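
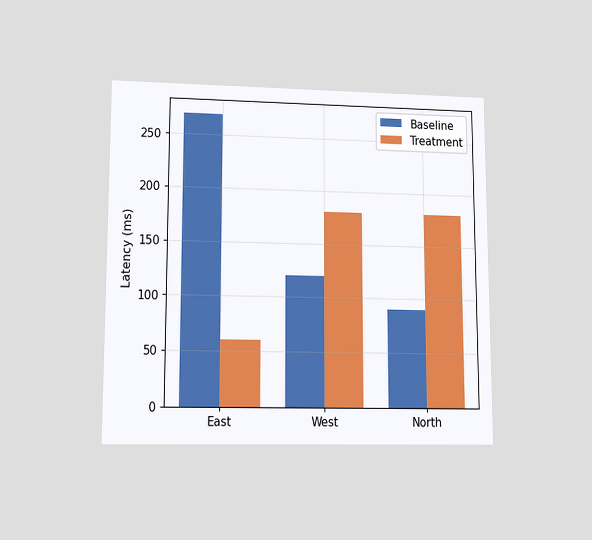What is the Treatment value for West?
The chart is viewed at a slight angle. The Treatment bar at West reaches 180ms on the y-axis.

180ms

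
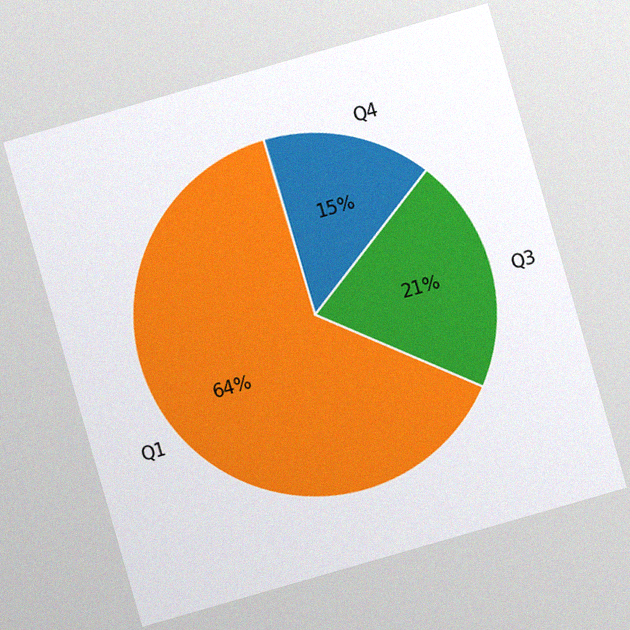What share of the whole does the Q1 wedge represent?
64%

The chart is tilted about 16° counter-clockwise, with some photo noise. The Q1 slice takes up 64% of the pie.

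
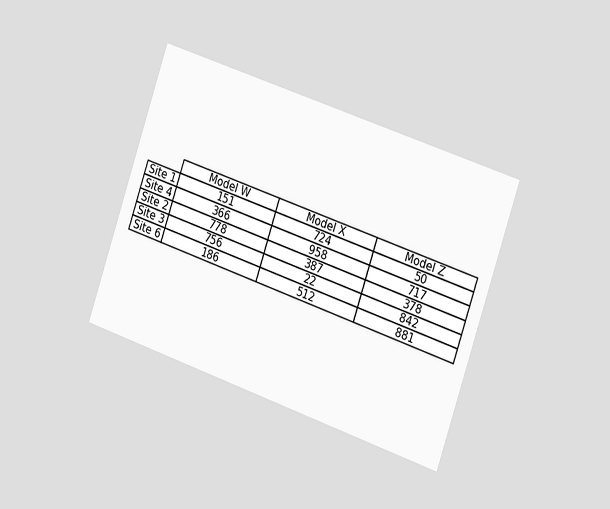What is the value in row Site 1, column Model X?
The chart is tilted about 19° clockwise and viewed slightly from the right. The (Site 1, Model X) cell reads 724.

724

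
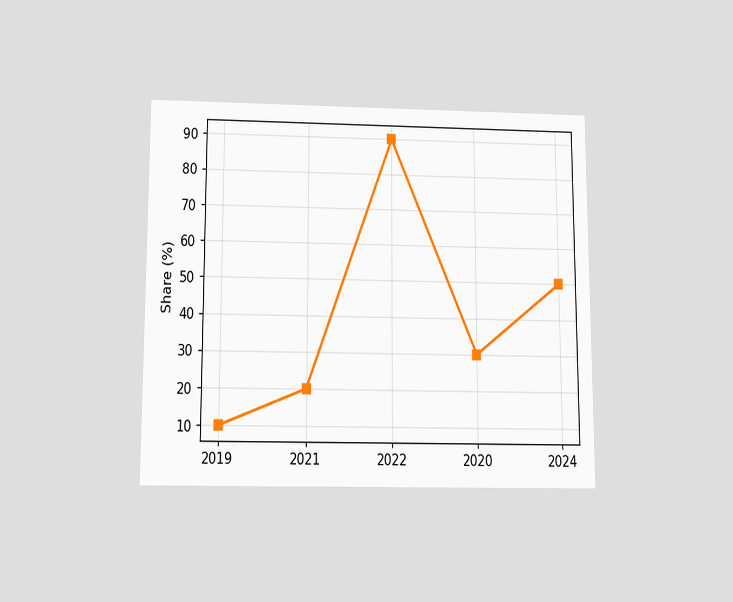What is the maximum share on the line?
The chart is viewed slightly from below. The highest point is at 2022, and reading across to the y-axis gives 90%.

90%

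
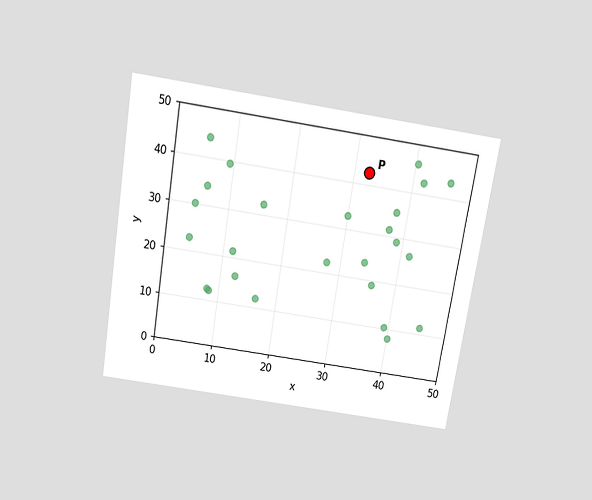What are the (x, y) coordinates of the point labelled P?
(32.5, 42.5)

The chart is tilted about 9° clockwise and viewed slightly from above. Following the gridlines from P to each axis, P sits at (32.5, 42.5).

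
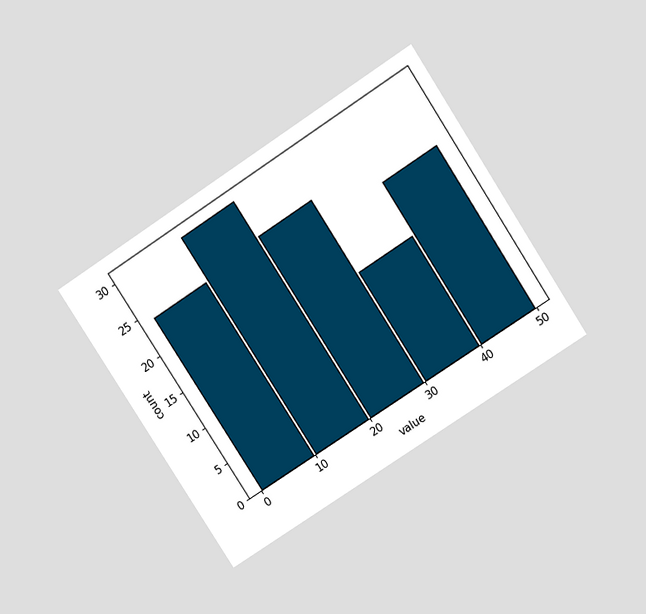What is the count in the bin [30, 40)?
The chart is tilted about 33° counter-clockwise and viewed slightly from above. The [30, 40) bin has height 15.

15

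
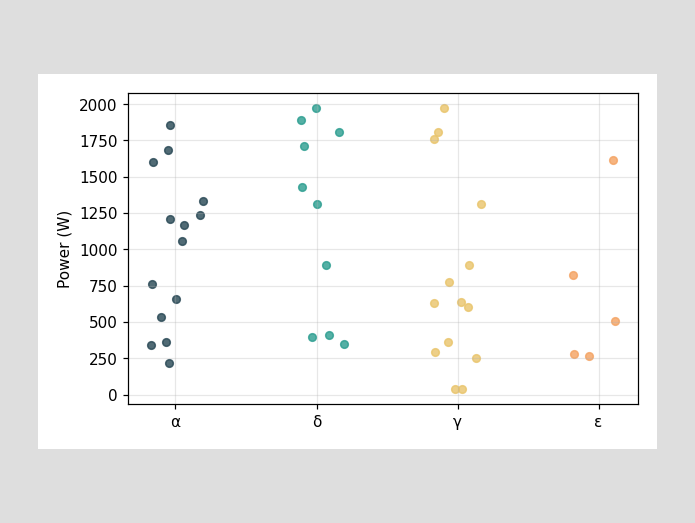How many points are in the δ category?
Counting the markers in the δ column gives 10.

10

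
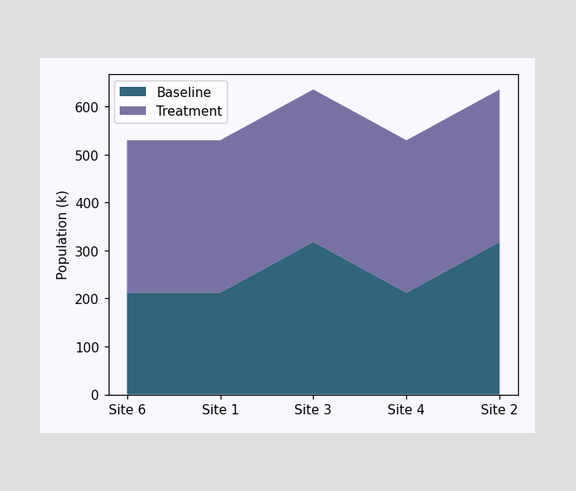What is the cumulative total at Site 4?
The stacked total at Site 4 reaches 530k.

530k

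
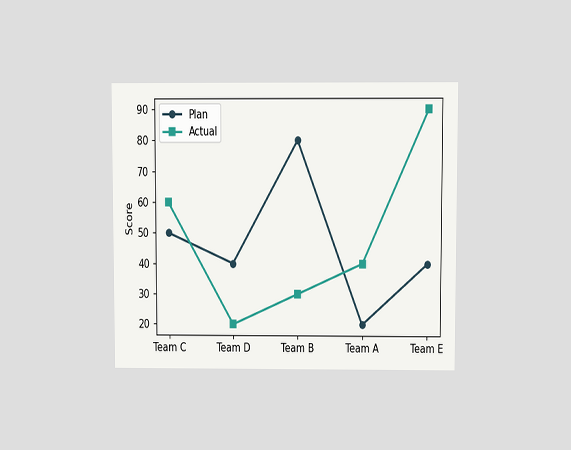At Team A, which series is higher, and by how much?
Actual, by 20

The chart is viewed at a slight angle. At Team A, Actual sits above the other line by 20.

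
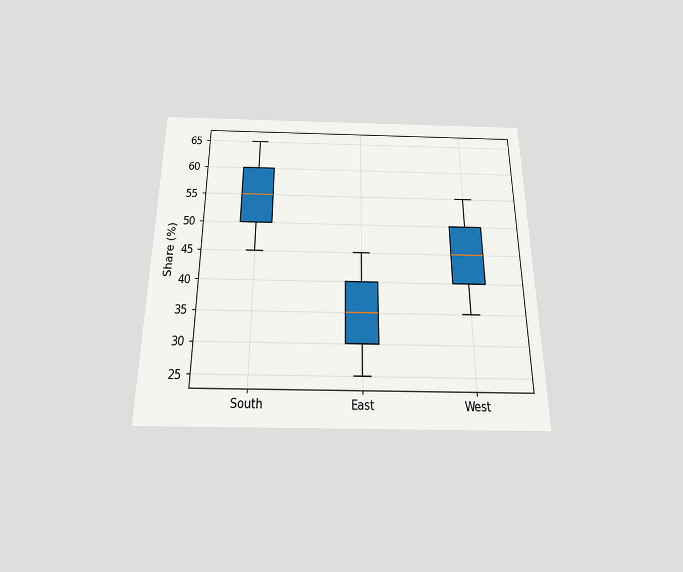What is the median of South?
55%

The chart is viewed slightly from below. The median line in the South box sits at 55%.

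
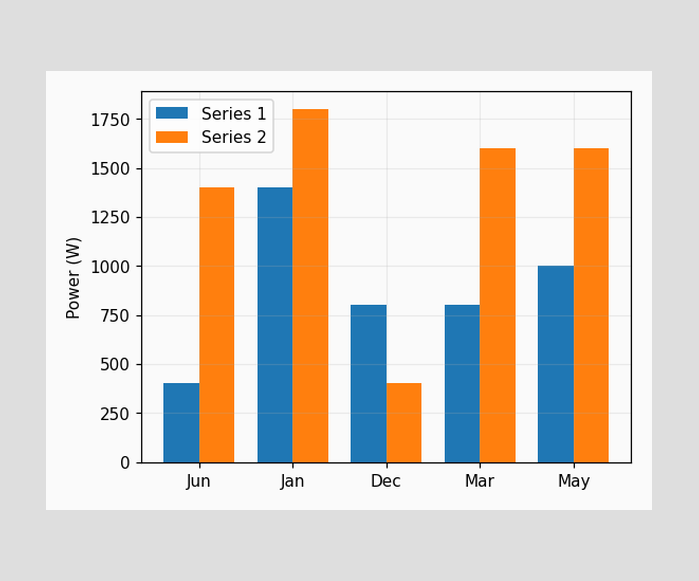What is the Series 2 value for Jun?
The Series 2 bar at Jun reaches 1400W on the y-axis.

1400W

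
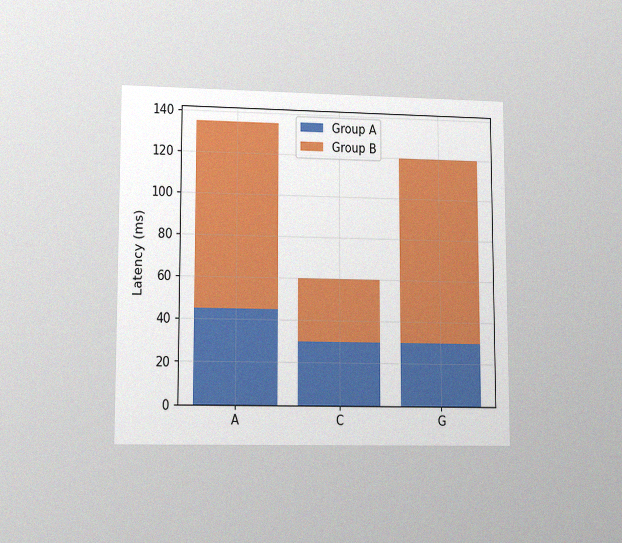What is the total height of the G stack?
120ms

The chart is viewed at a slight angle, with some photo noise. The G stack's top reaches 120ms on the y-axis.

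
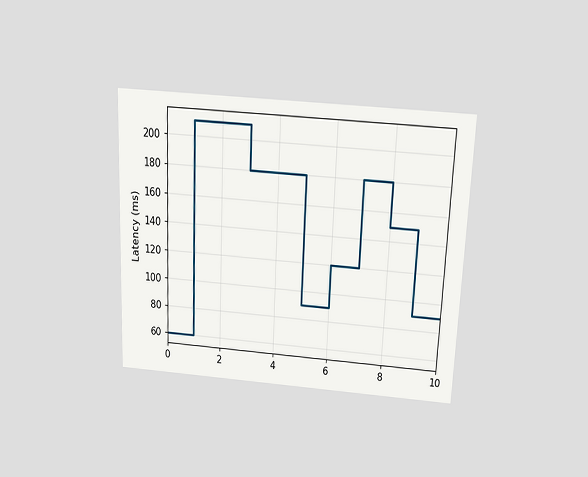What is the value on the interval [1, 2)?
The chart is tilted about 2° clockwise and viewed slightly from above. On [1, 2) the step sits at 210ms.

210ms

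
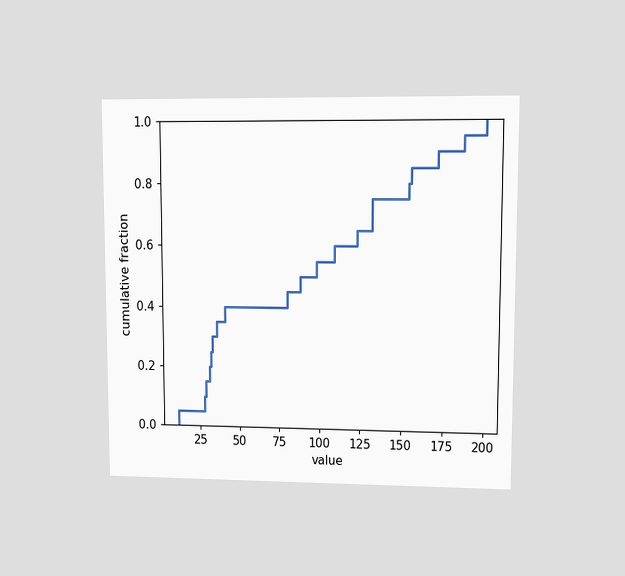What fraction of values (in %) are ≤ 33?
The chart is viewed at a slight angle. At x=33 the ECDF step is at 30%.

30%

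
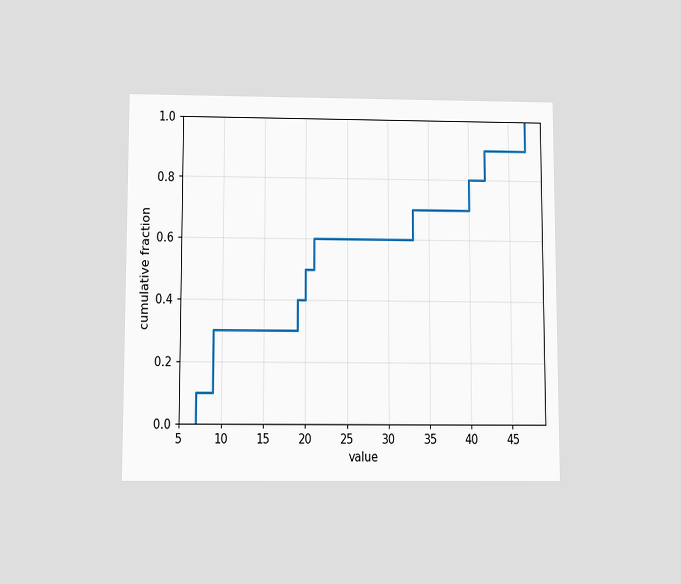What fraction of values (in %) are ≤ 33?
The chart is viewed slightly from below. At x=33 the ECDF step is at 70%.

70%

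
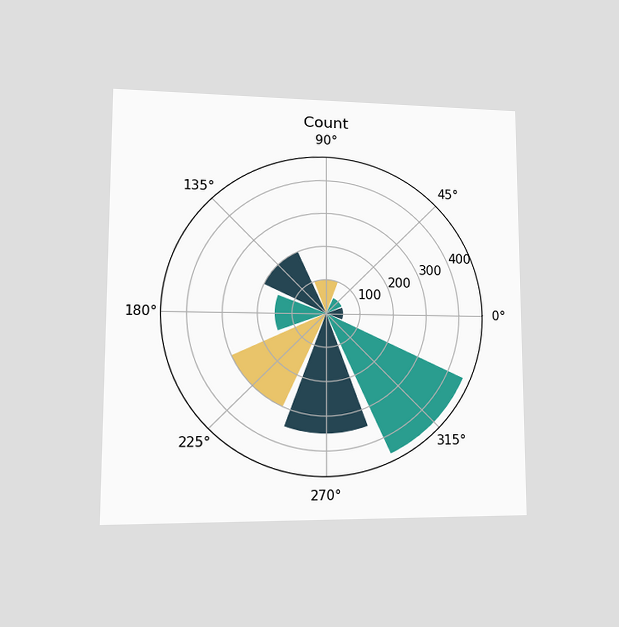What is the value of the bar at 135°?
200

The chart is viewed at a slight angle. The bar at 135° reaches 200 on the radial axis.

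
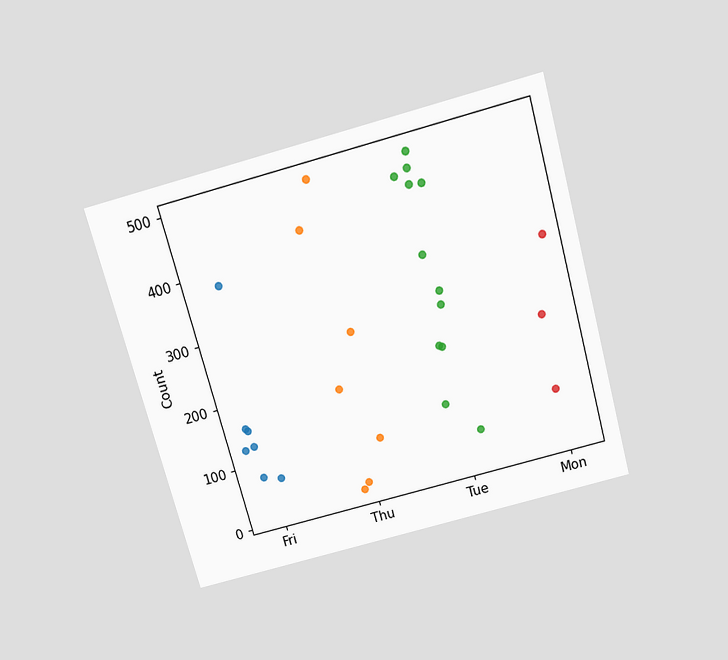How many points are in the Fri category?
The chart is tilted about 15° counter-clockwise and viewed slightly from above. Counting the markers in the Fri column gives 7.

7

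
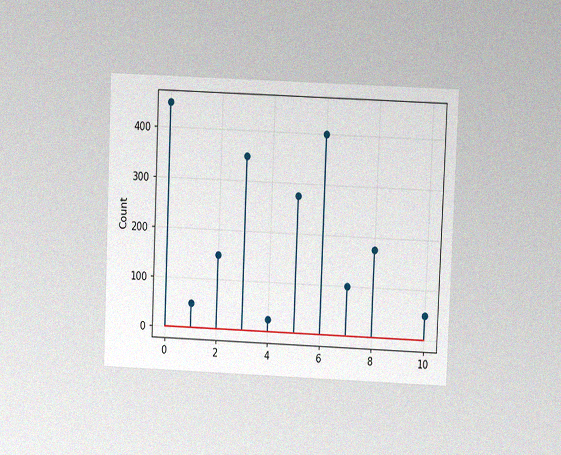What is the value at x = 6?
400

The chart is tilted about 2° clockwise and viewed at a slight angle, with some photo noise. The stem at x=6 reaches 400.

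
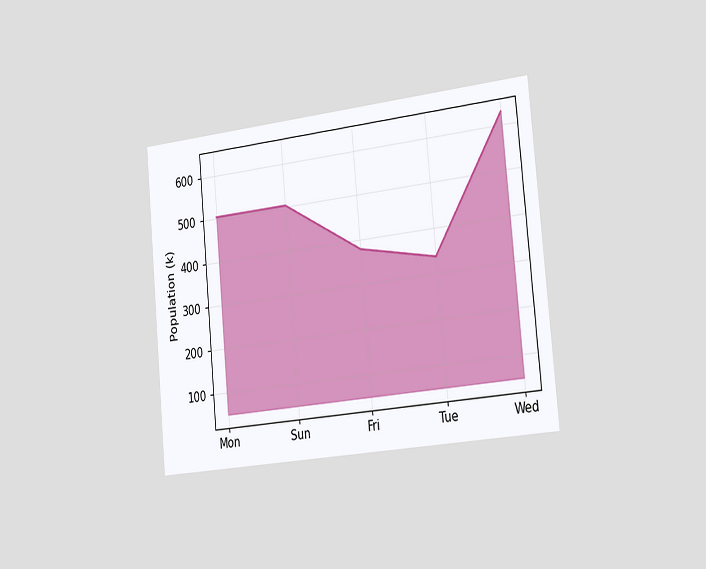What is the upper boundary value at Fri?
The chart is tilted about 5° counter-clockwise and viewed slightly from the right. At Fri the upper boundary is at 378k.

378k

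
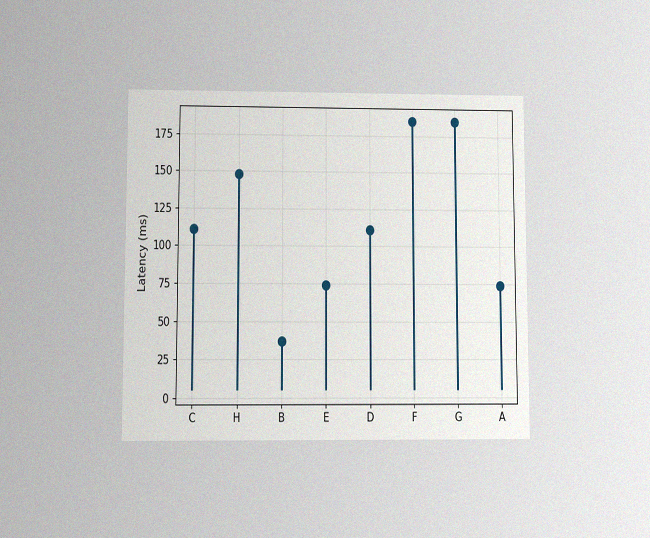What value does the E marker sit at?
The chart is viewed at a slight angle, with some photo noise. The E marker sits at 74ms.

74ms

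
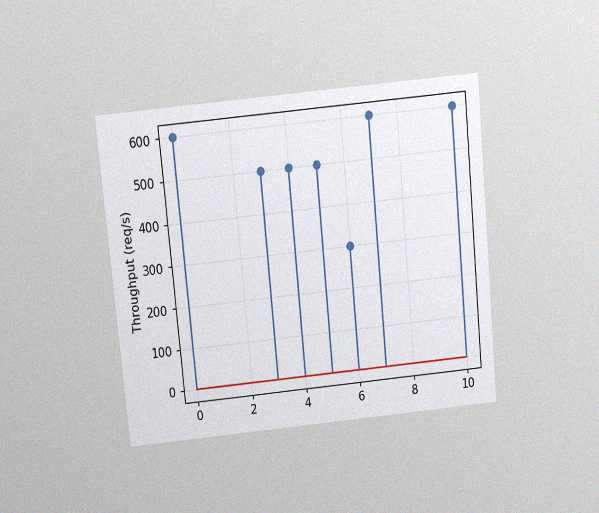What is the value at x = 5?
The chart is tilted about 5° counter-clockwise and viewed slightly from above, with some photo noise. The stem at x=5 reaches 500req/s.

500req/s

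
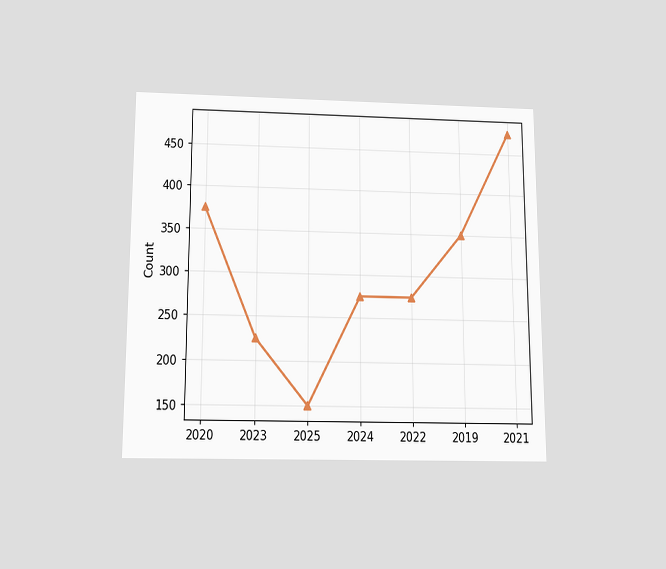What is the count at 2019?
350

The chart is viewed slightly from below. At 2019, the line is at 350.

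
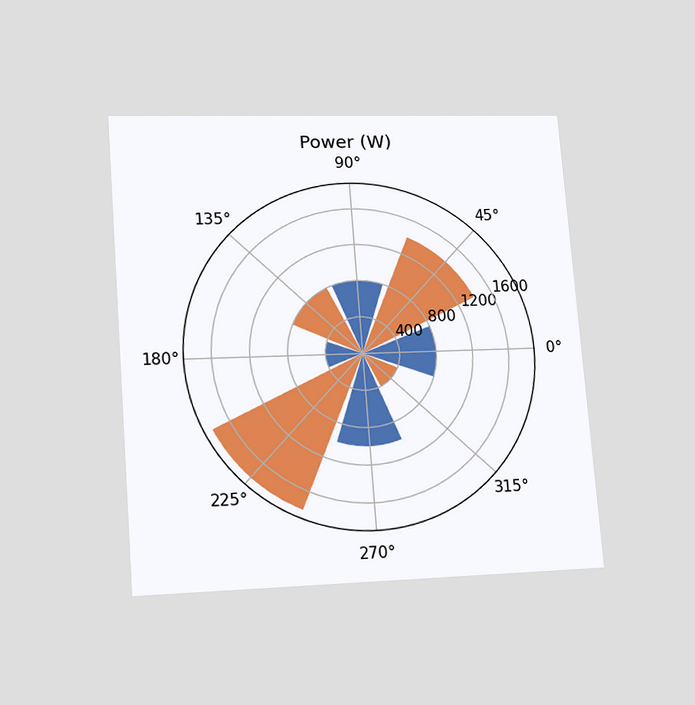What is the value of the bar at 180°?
The chart is tilted about 4° counter-clockwise and viewed at a slight angle. The bar at 180° reaches 400W on the radial axis.

400W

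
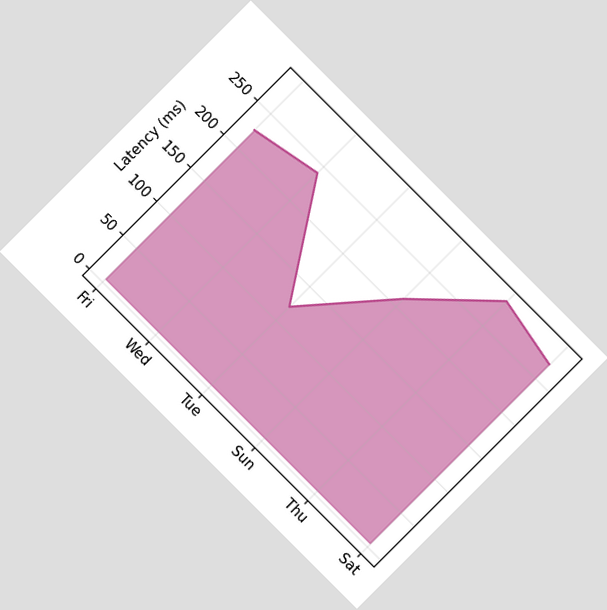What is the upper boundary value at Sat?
The chart is tilted about 45° clockwise. At Sat the upper boundary is at 270ms.

270ms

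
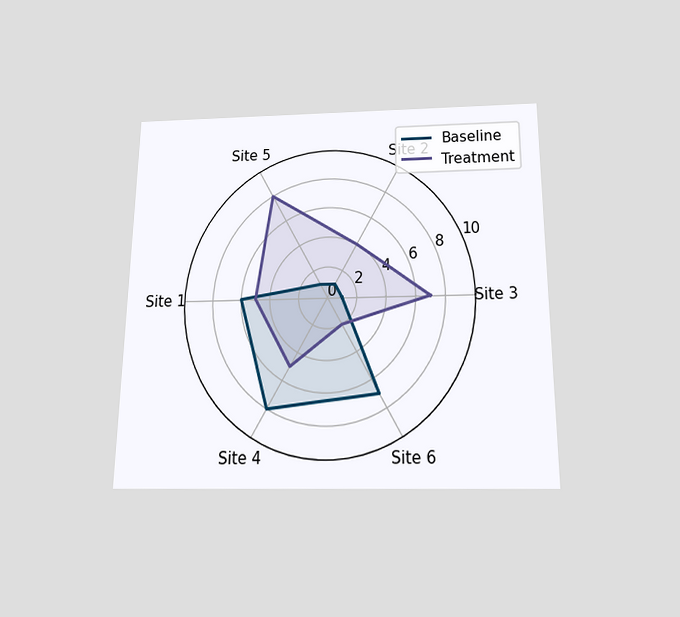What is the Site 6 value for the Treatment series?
2

The chart is viewed slightly from below. On the Site 6 axis, Treatment reaches 2.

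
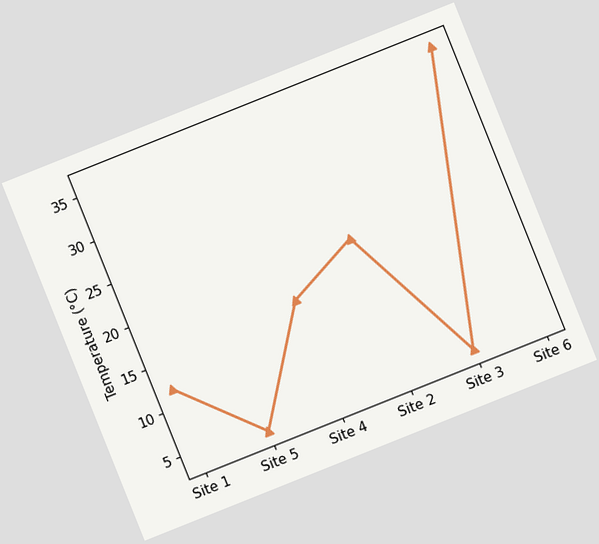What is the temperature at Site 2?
20°C

The chart is tilted about 22° counter-clockwise. At Site 2, the line is at 20°C.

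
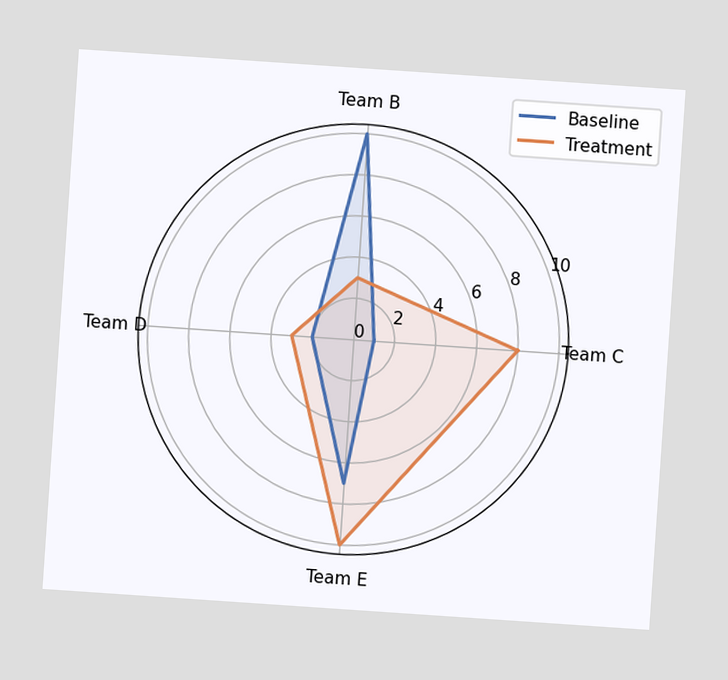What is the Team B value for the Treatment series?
The chart is tilted about 4° clockwise. On the Team B axis, Treatment reaches 3.

3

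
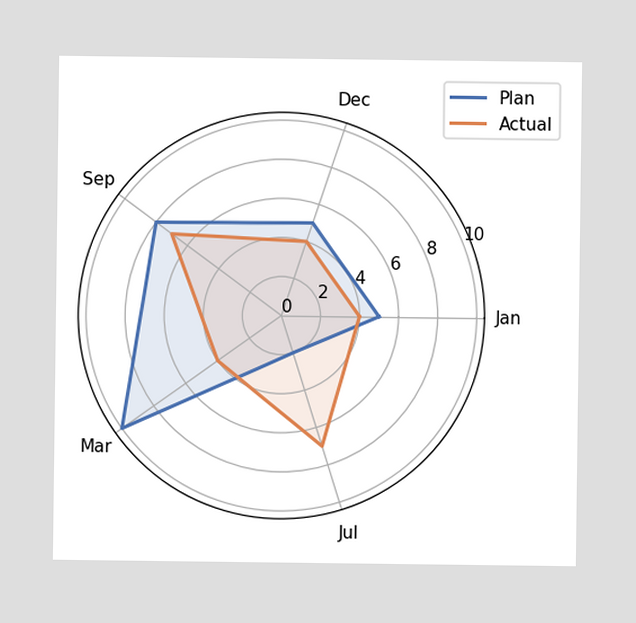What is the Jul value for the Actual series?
On the Jul axis, Actual reaches 7.

7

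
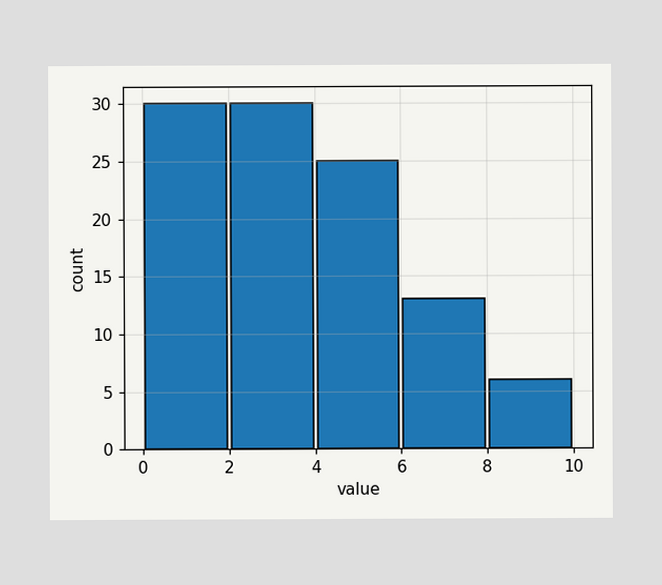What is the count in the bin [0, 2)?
30

The [0, 2) bin has height 30.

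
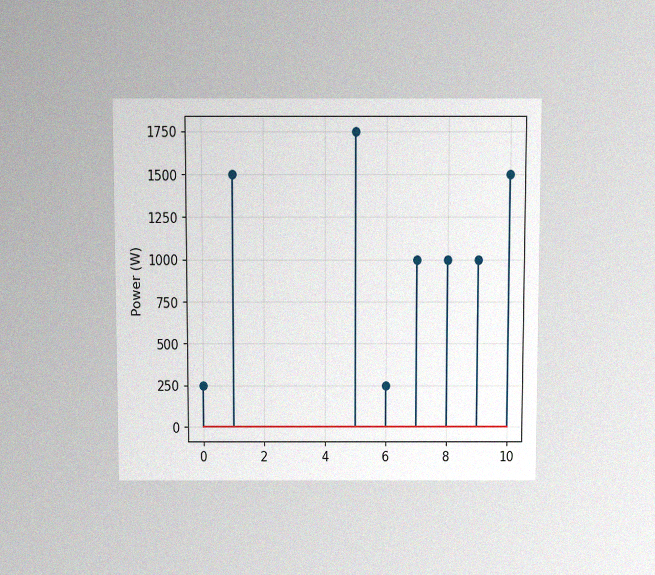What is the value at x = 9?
1000W

The chart is viewed slightly from above, with some photo noise. The stem at x=9 reaches 1000W.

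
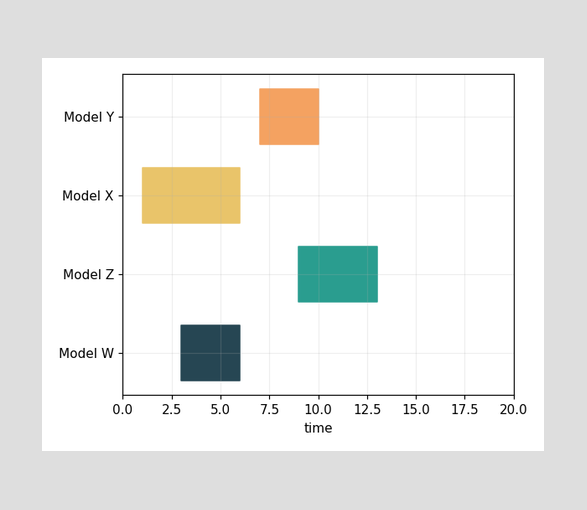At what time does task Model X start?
1

The Model X bar begins at t=1.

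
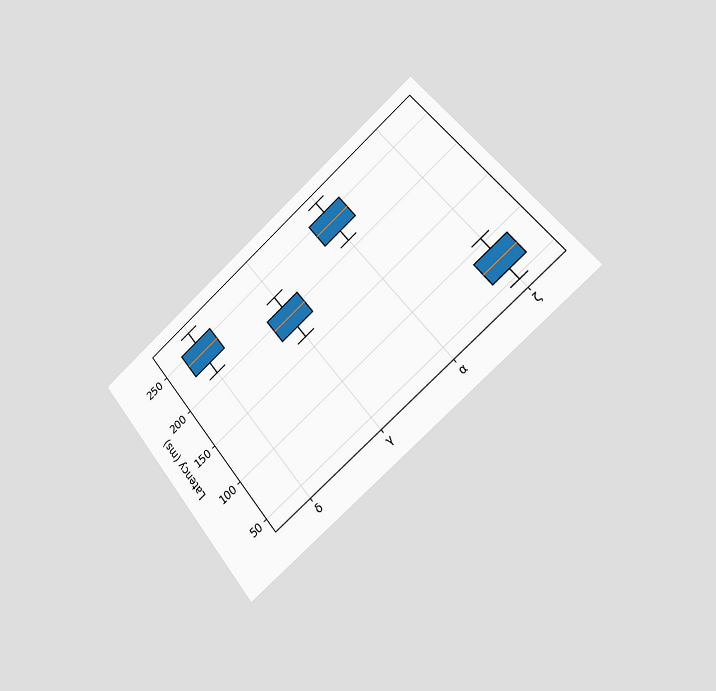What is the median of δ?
The chart is tilted about 40° counter-clockwise and viewed slightly from the right. The median line in the δ box sits at 240ms.

240ms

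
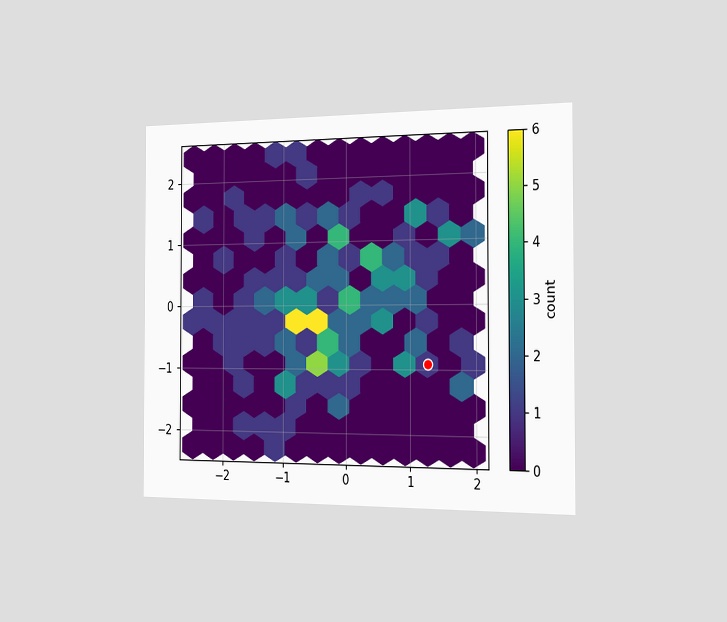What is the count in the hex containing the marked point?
The chart is viewed slightly from the right. The marked hex reads 1 on the colorbar.

1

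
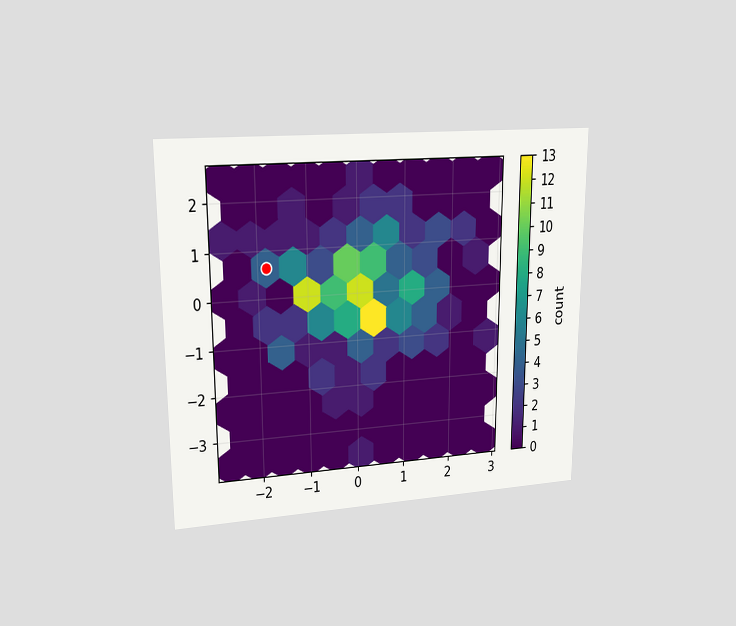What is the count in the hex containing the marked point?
4

The chart is viewed at a slight angle. The marked hex reads 4 on the colorbar.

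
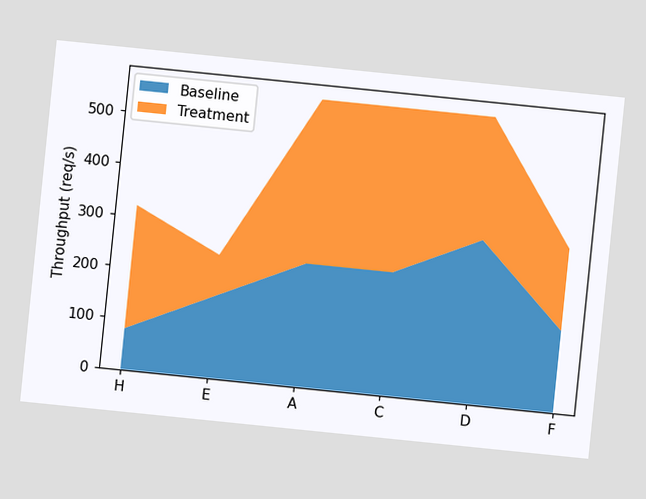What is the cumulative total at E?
The chart is tilted about 6° clockwise. The stacked total at E reaches 240req/s.

240req/s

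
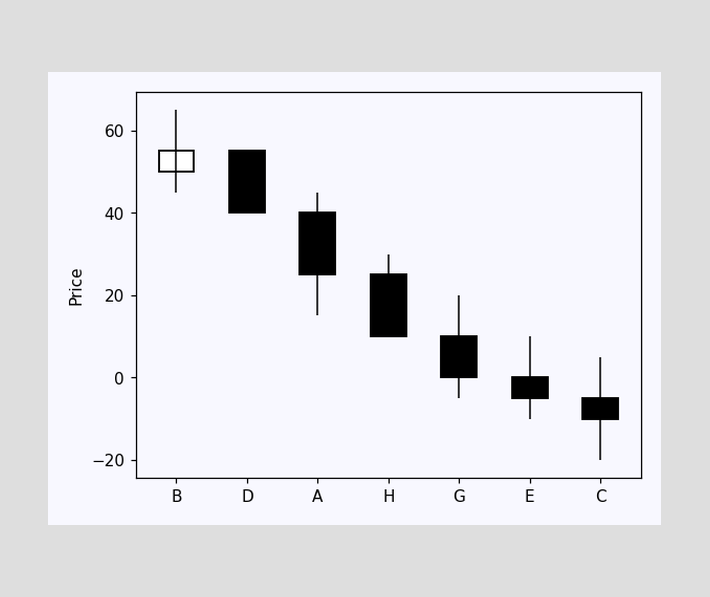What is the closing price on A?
The A candle closes at 25.

25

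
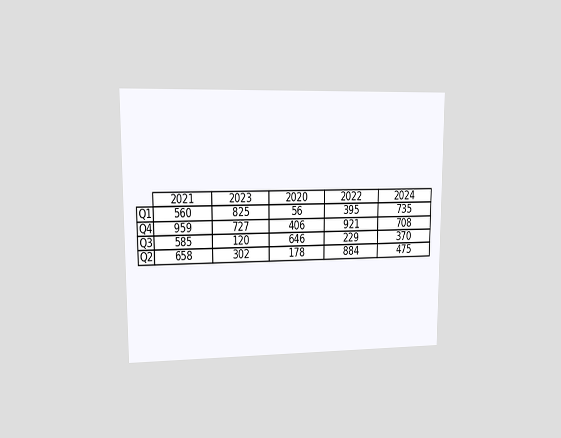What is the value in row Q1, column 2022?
395

The chart is viewed at a slight angle. The (Q1, 2022) cell reads 395.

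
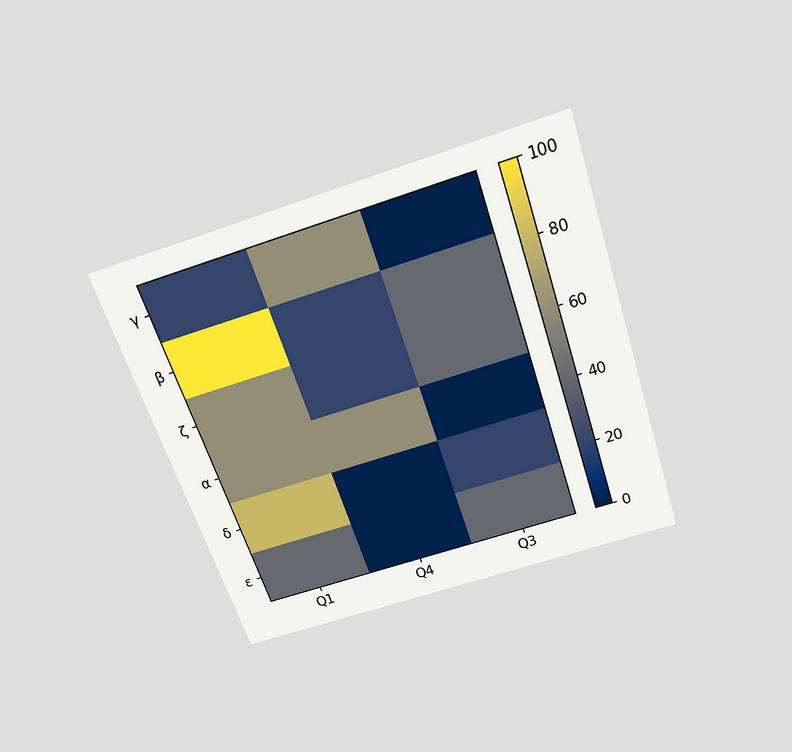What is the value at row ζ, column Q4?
The chart is tilted about 18° counter-clockwise and viewed slightly from above. Matching cell (ζ, Q4) against the colorbar gives 20.

20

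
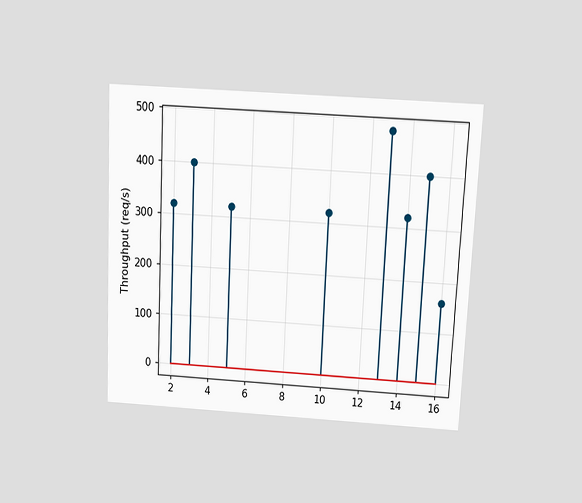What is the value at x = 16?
The chart is tilted about 3° clockwise and viewed slightly from above. The stem at x=16 reaches 160req/s.

160req/s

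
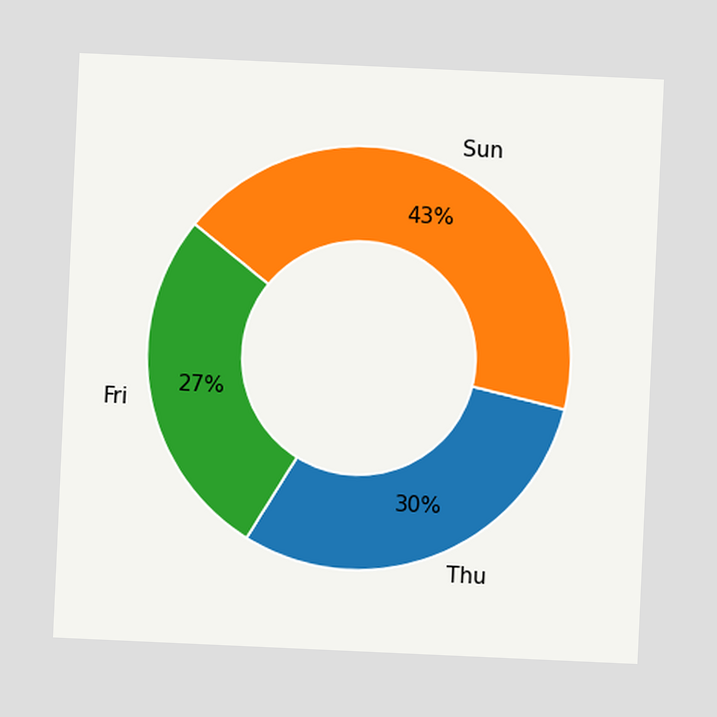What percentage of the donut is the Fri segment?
The chart is tilted about 3° clockwise. The Fri segment takes up 27% of the ring.

27%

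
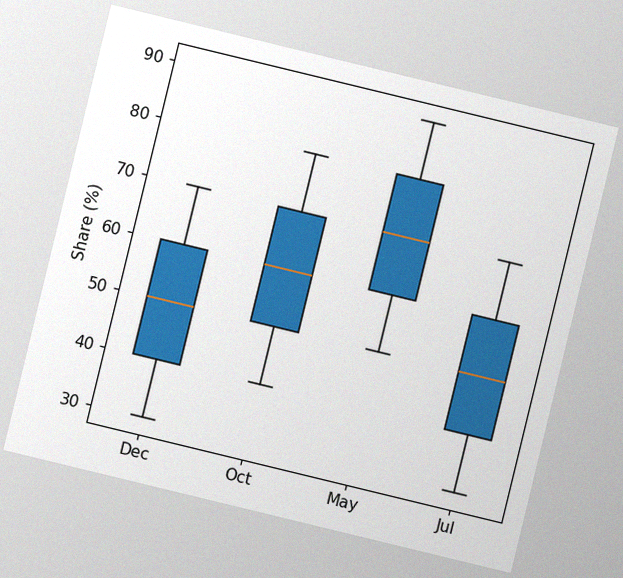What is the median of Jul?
50%

The chart is tilted about 14° clockwise, with some photo noise. The median line in the Jul box sits at 50%.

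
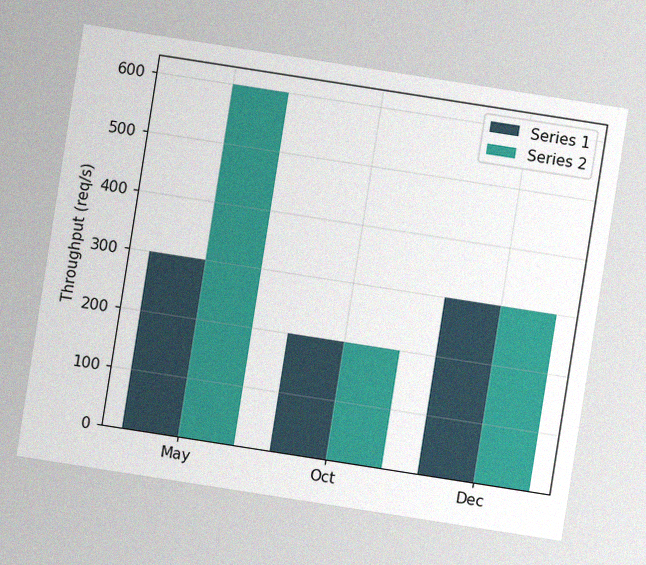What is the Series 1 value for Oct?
200req/s

The chart is tilted about 9° clockwise, with some photo noise. The Series 1 bar at Oct reaches 200req/s on the y-axis.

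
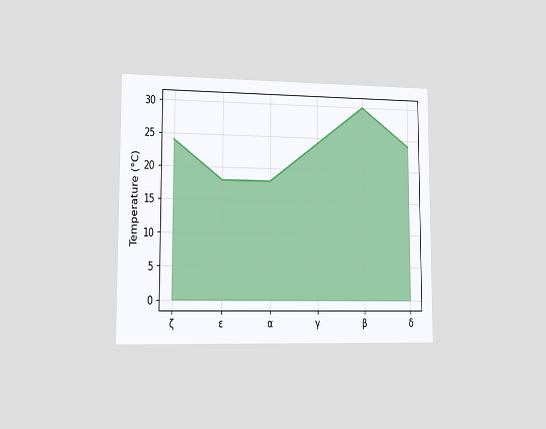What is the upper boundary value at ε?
18°C

The chart is viewed slightly from the left. At ε the upper boundary is at 18°C.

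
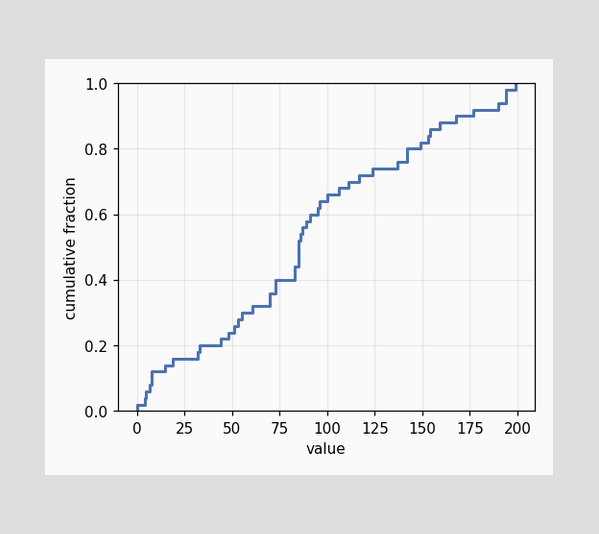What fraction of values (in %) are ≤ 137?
At x=137 the ECDF step is at 76%.

76%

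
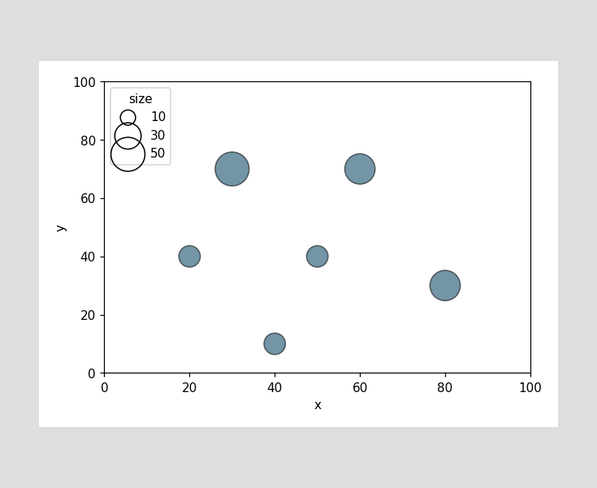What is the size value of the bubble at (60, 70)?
40

Matching the bubble at (60, 70) against the size legend gives 40.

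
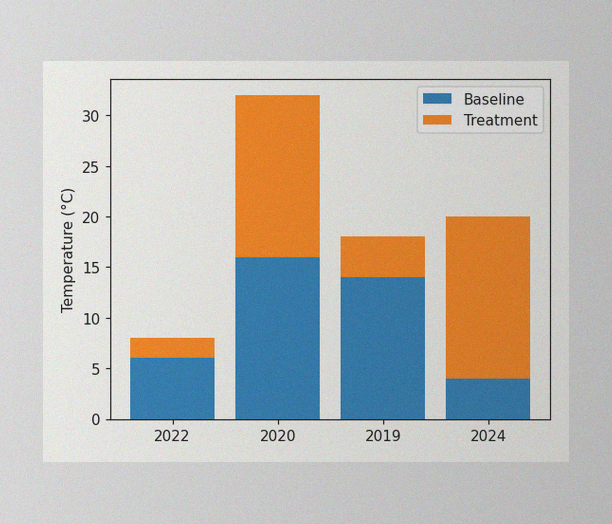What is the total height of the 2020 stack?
The image has some photo noise and uneven lighting. The 2020 stack's top reaches 32°C on the y-axis.

32°C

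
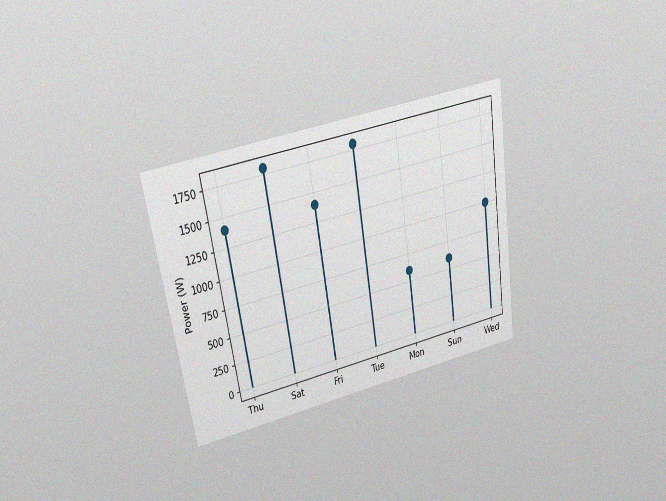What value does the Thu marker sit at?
1400W

The chart is tilted about 9° counter-clockwise and viewed at a slight angle, with some photo noise. The Thu marker sits at 1400W.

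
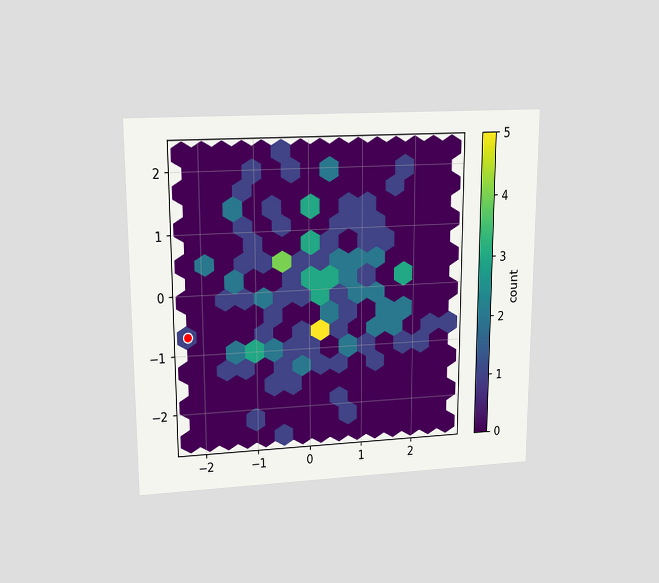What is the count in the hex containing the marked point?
1

The chart is viewed at a slight angle. The marked hex reads 1 on the colorbar.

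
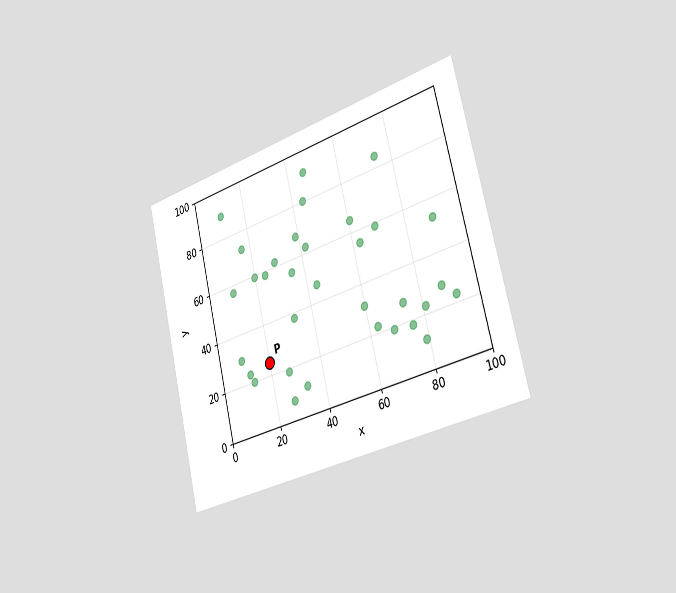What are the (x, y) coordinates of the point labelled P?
The chart is tilted about 14° counter-clockwise and viewed slightly from the right. Following the gridlines from P to each axis, P sits at (20, 25).

(20, 25)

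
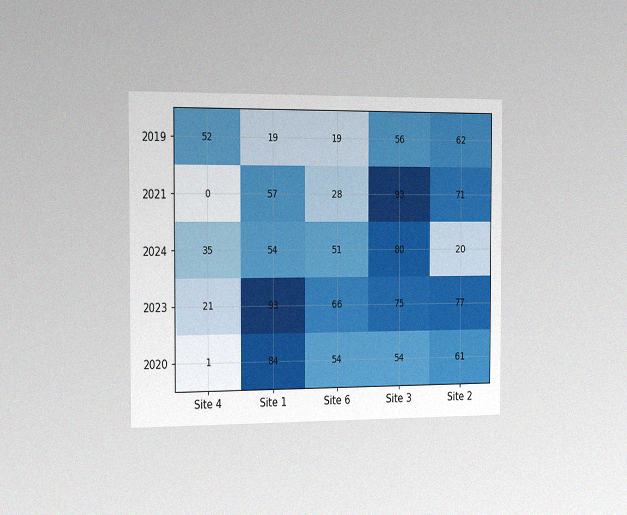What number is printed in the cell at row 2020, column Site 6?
The chart is viewed slightly from the left, with some photo noise. The (2020, Site 6) cell reads 54.

54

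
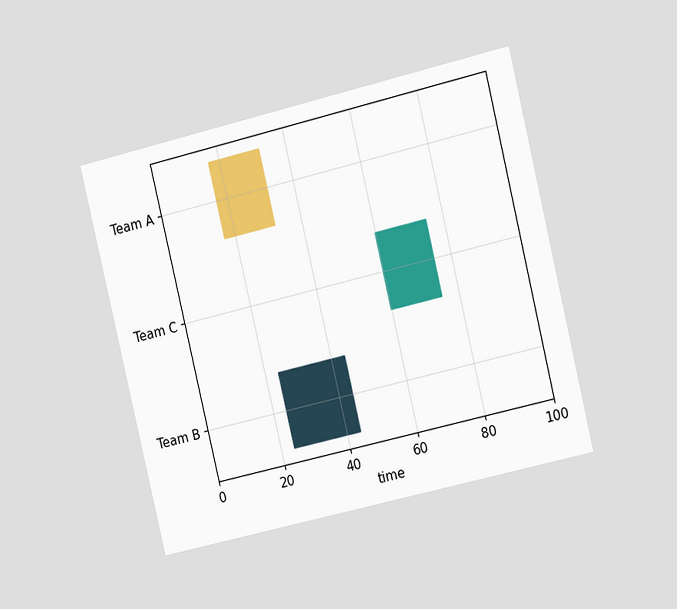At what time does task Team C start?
The chart is tilted about 13° counter-clockwise and viewed slightly from the right. The Team C bar begins at t=60.

60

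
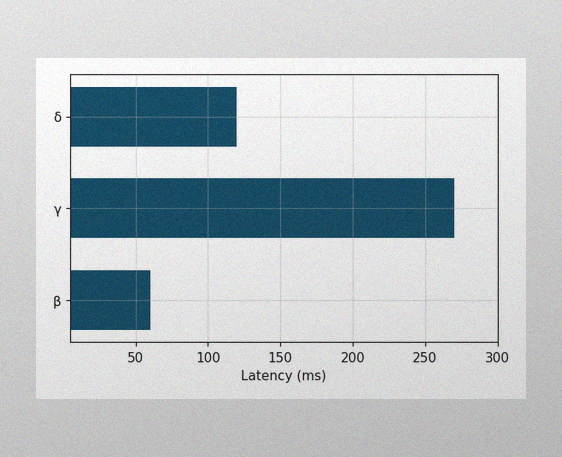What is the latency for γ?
270ms

The image has some photo noise and uneven lighting. Reading along the chart's x-axis, the γ bar reaches 270ms.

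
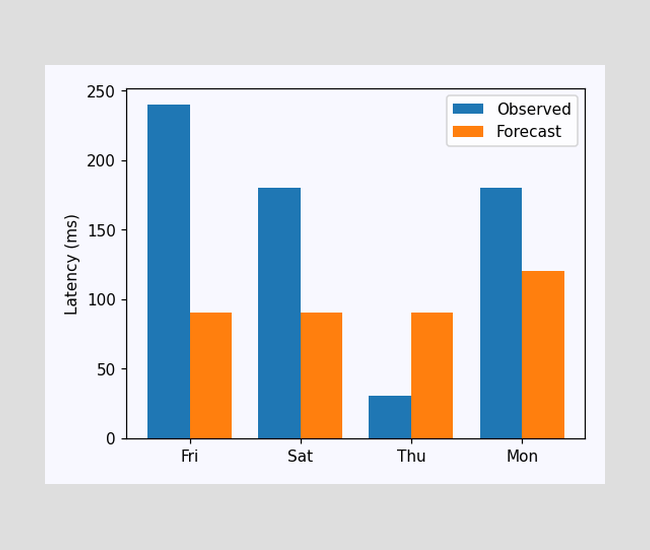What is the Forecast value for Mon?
The Forecast bar at Mon reaches 120ms on the y-axis.

120ms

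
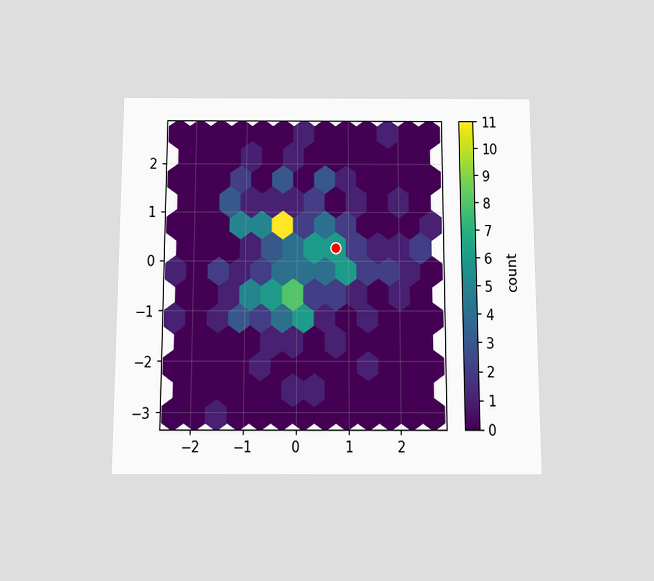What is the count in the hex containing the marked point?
The chart is viewed slightly from below. The marked hex reads 6 on the colorbar.

6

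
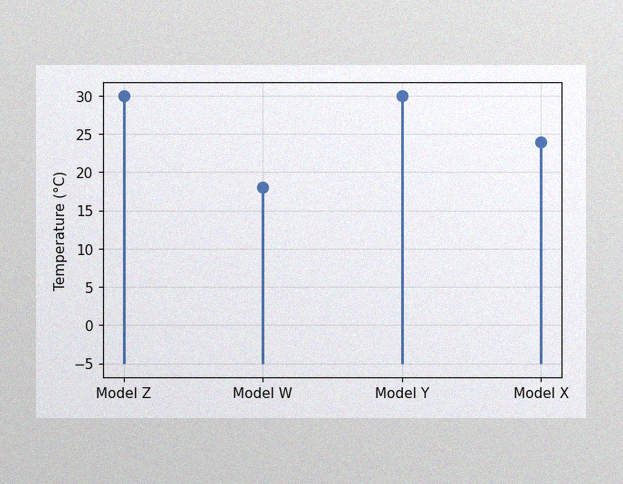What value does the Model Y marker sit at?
30°C

The image has some photo noise and uneven lighting. The Model Y marker sits at 30°C.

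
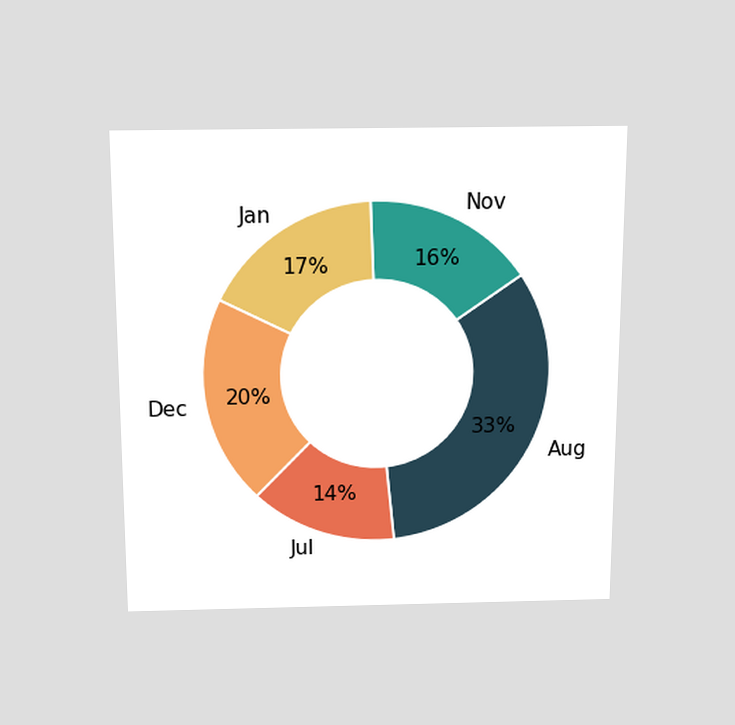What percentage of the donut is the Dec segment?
The chart is viewed slightly from above. The Dec segment takes up 20% of the ring.

20%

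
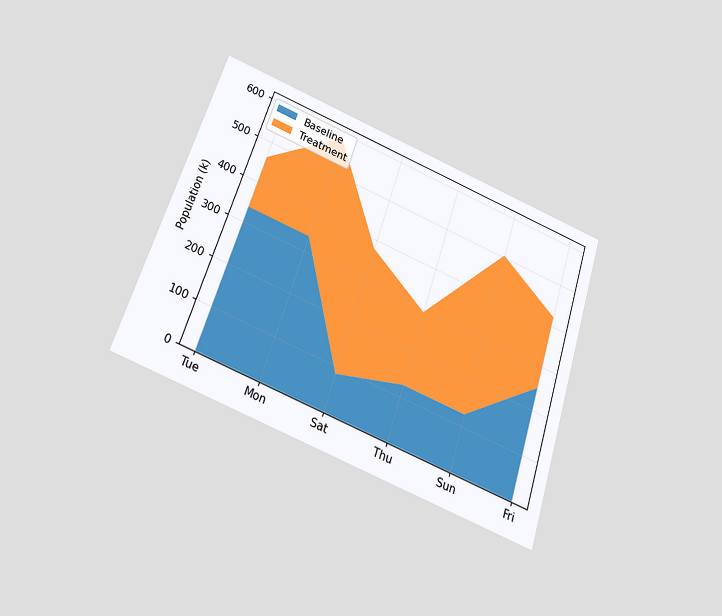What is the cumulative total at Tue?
462k

The chart is tilted about 18° clockwise and viewed slightly from below. The stacked total at Tue reaches 462k.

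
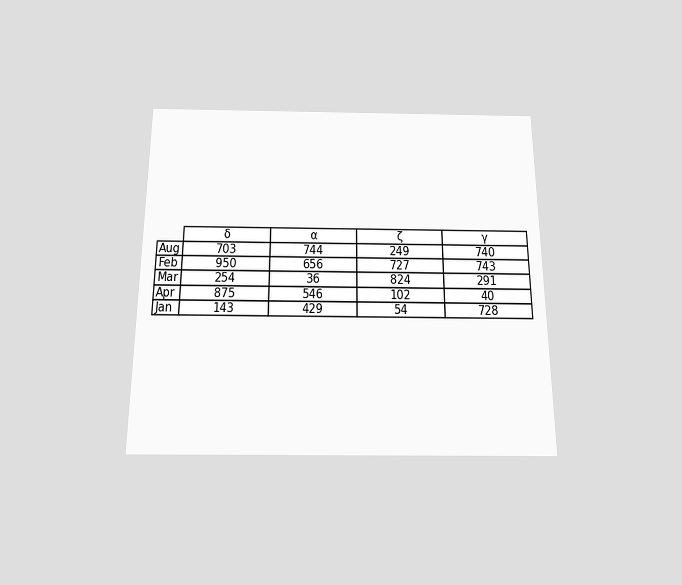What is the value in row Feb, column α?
The chart is viewed slightly from below. The (Feb, α) cell reads 656.

656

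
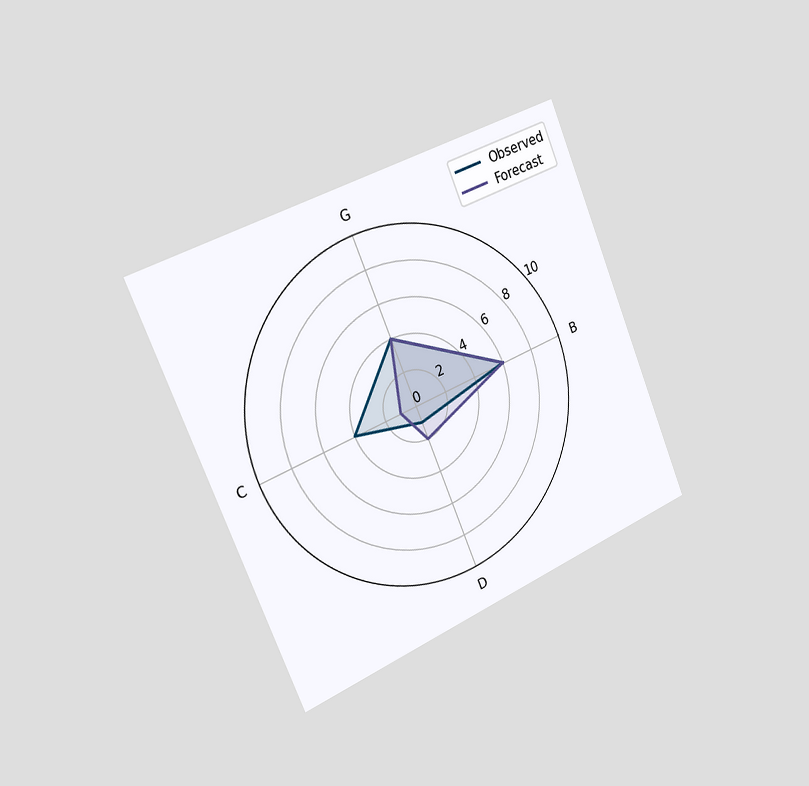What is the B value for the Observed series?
The chart is tilted about 22° counter-clockwise and viewed slightly from the left. On the B axis, Observed reaches 6.

6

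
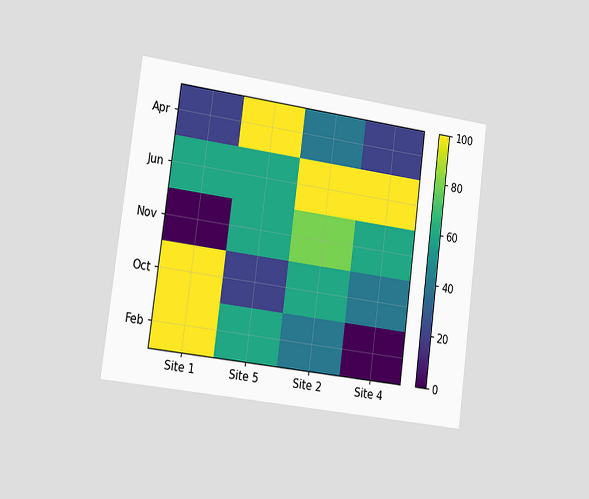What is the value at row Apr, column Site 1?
The chart is tilted about 7° clockwise and viewed slightly from the left. Matching cell (Apr, Site 1) against the colorbar gives 20.

20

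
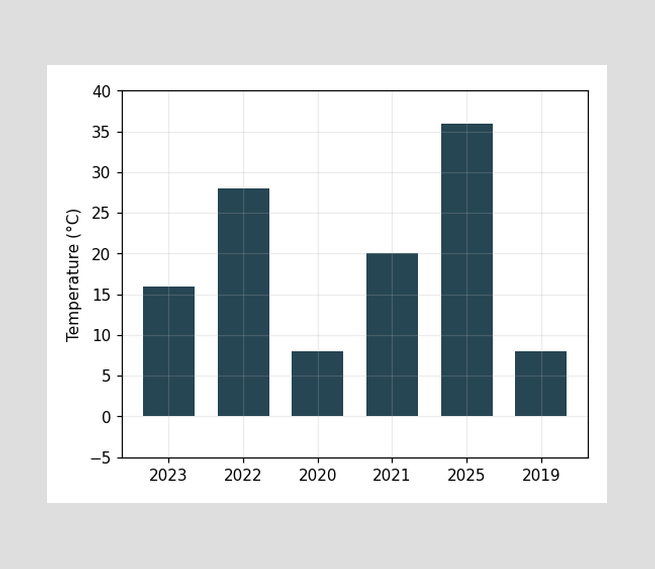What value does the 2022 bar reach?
28°C

Reading along the chart's y-axis, the 2022 bar reaches 28°C.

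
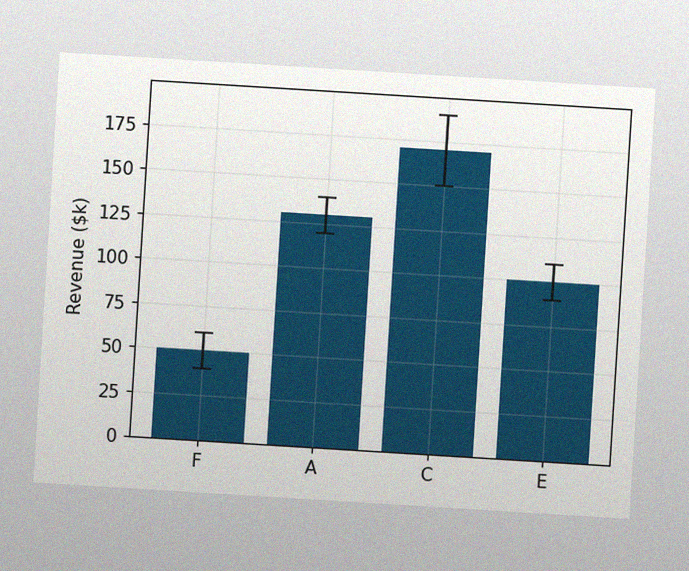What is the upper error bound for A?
$140k

The chart is tilted about 4° clockwise, with some photo noise. The A bar's upper whisker reaches $140k.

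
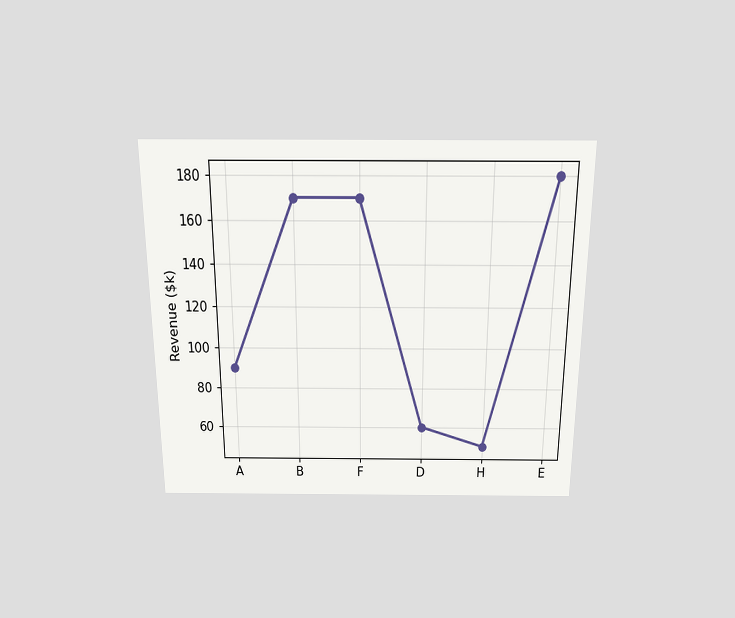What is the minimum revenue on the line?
$50k

The chart is viewed slightly from above. The lowest point is at H, and reading across to the y-axis gives $50k.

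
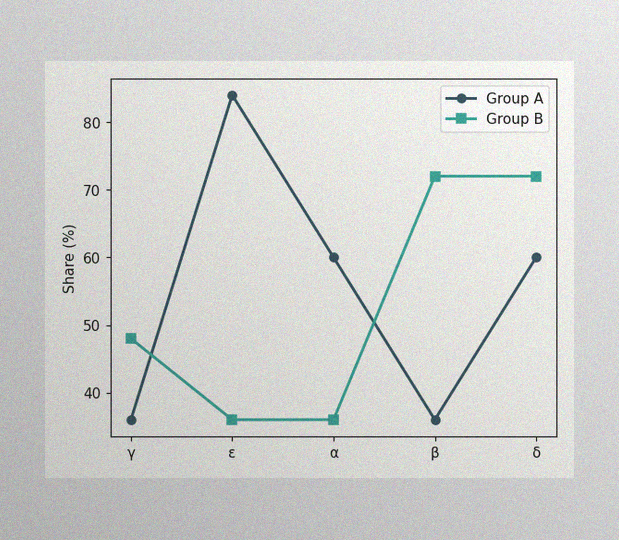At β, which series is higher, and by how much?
The image has some photo noise and uneven lighting. At β, Group B sits above the other line by 36%.

Group B, by 36%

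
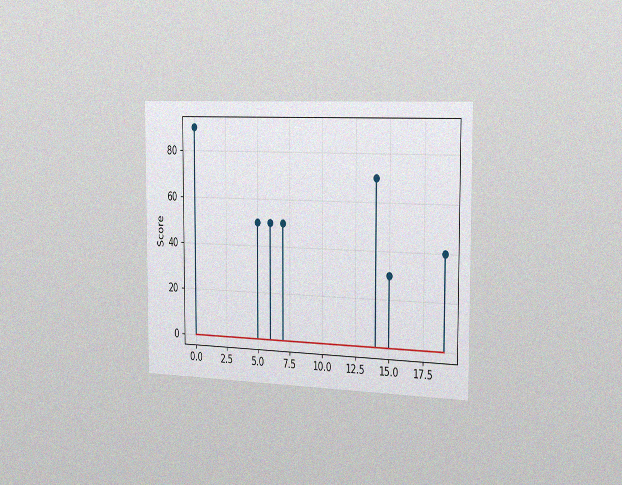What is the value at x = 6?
The chart is viewed slightly from the right, with some photo noise. The stem at x=6 reaches 50.

50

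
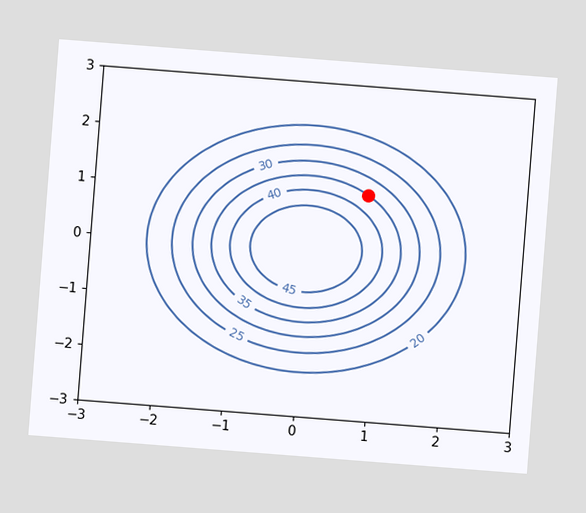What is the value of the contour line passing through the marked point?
35

The chart is tilted about 4° clockwise. The marked point sits on the contour labelled 35.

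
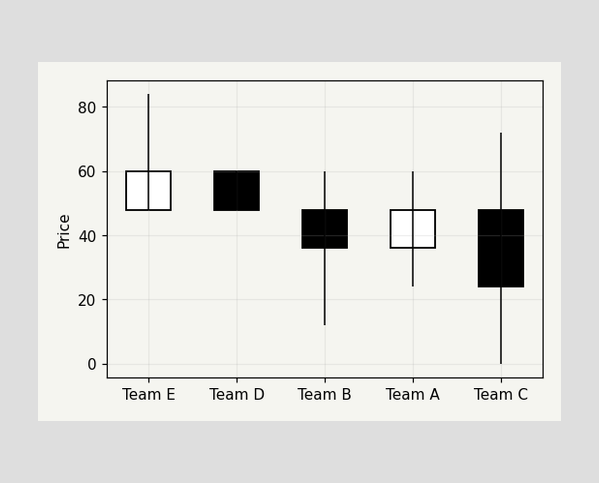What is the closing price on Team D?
48

The Team D candle closes at 48.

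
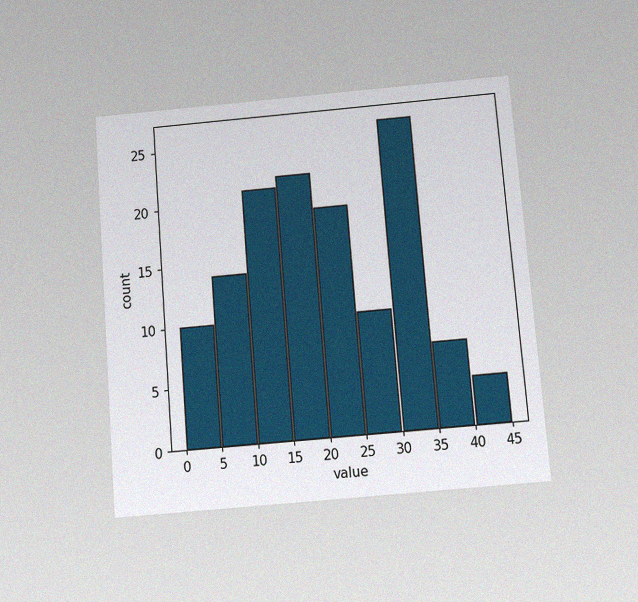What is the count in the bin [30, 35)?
The chart is tilted about 5° counter-clockwise and viewed slightly from below, with some photo noise. The [30, 35) bin has height 26.

26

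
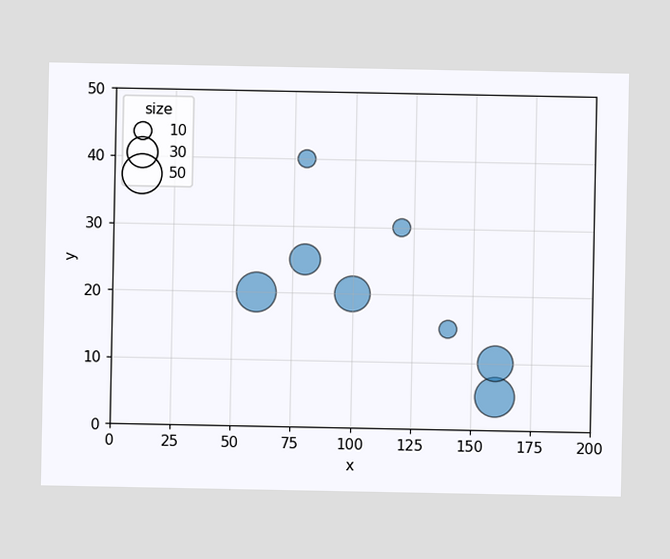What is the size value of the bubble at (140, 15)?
10

Matching the bubble at (140, 15) against the size legend gives 10.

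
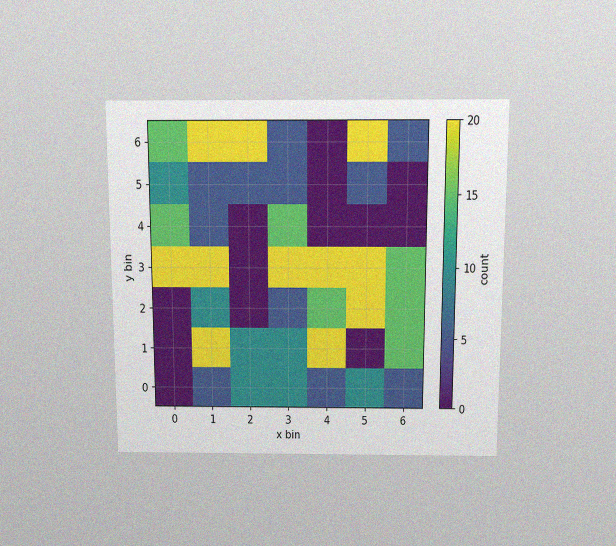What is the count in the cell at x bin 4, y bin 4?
0

The chart is viewed slightly from above, with some photo noise. Matching the cell (4, 4) against the colorbar gives 0.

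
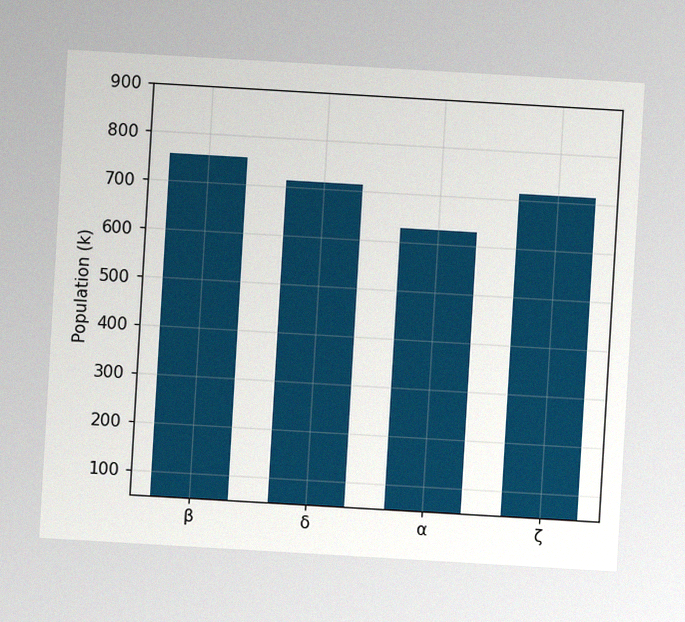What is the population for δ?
714k

The chart is tilted about 3° clockwise, with some photo noise. Reading along the chart's y-axis, the δ bar reaches 714k.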